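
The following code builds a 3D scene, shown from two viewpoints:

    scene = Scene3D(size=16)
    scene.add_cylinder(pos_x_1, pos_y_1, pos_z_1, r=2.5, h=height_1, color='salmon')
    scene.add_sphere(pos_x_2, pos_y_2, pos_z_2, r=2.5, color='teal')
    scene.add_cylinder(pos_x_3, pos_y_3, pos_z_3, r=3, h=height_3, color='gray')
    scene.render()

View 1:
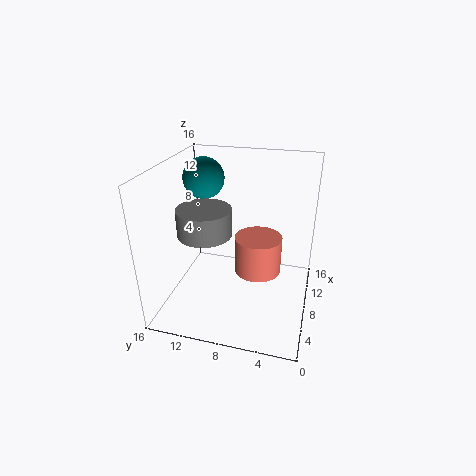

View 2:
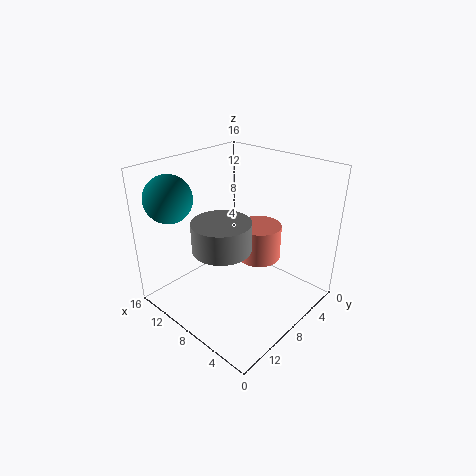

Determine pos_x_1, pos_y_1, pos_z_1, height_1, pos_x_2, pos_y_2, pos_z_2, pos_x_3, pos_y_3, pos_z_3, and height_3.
pos_x_1 = 7; pos_y_1 = 5.5; pos_z_1 = 5; height_1 = 4; pos_x_2 = 12.5; pos_y_2 = 13.5; pos_z_2 = 13; pos_x_3 = 7; pos_y_3 = 11.5; pos_z_3 = 8.5; height_3 = 3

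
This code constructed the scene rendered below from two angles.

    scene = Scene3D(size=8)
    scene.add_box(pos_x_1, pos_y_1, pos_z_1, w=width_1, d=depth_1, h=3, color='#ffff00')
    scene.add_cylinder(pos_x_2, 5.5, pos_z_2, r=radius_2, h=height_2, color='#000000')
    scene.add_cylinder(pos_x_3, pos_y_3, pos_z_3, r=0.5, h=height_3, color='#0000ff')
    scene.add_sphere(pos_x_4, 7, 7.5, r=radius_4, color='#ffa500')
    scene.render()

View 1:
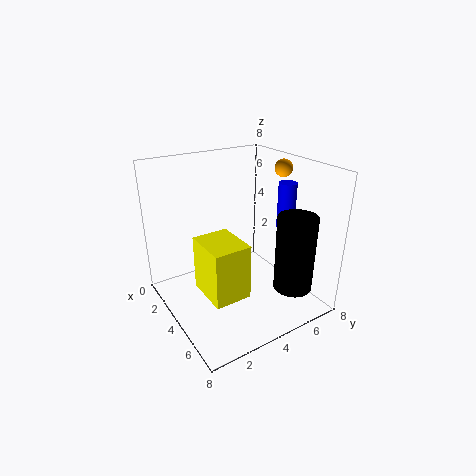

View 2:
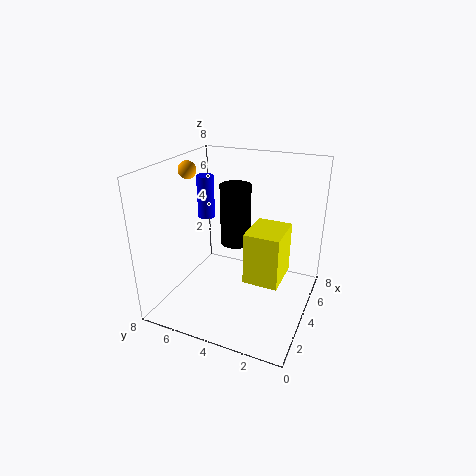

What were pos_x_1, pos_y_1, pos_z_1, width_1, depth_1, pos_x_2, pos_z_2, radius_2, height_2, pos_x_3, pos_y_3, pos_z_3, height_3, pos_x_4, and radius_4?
pos_x_1 = 3.5
pos_y_1 = 1.5
pos_z_1 = 1.5
width_1 = 2.5
depth_1 = 2
pos_x_2 = 7
pos_z_2 = 2
radius_2 = 1
height_2 = 4
pos_x_3 = 5
pos_y_3 = 6.5
pos_z_3 = 4.5
height_3 = 2.5
pos_x_4 = 4
radius_4 = 0.5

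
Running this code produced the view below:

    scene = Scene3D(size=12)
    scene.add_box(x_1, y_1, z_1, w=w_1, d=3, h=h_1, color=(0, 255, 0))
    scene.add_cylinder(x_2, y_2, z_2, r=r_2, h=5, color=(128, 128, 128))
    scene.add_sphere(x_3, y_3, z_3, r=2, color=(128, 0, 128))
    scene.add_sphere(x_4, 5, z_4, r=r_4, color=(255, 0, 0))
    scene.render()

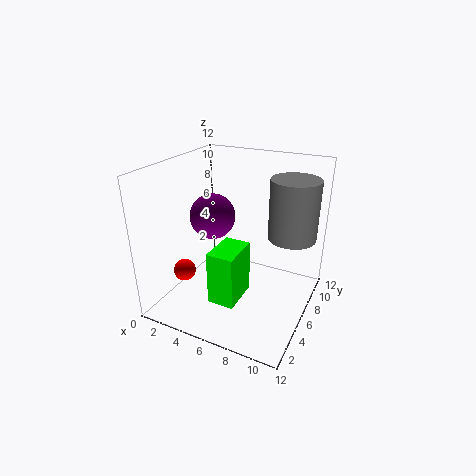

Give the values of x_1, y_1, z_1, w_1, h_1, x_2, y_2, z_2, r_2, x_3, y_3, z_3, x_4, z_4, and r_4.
x_1 = 6
y_1 = 1
z_1 = 3
w_1 = 2
h_1 = 4
x_2 = 10
y_2 = 8
z_2 = 6
r_2 = 2
x_3 = 3
y_3 = 7
z_3 = 7
x_4 = 1
z_4 = 2
r_4 = 1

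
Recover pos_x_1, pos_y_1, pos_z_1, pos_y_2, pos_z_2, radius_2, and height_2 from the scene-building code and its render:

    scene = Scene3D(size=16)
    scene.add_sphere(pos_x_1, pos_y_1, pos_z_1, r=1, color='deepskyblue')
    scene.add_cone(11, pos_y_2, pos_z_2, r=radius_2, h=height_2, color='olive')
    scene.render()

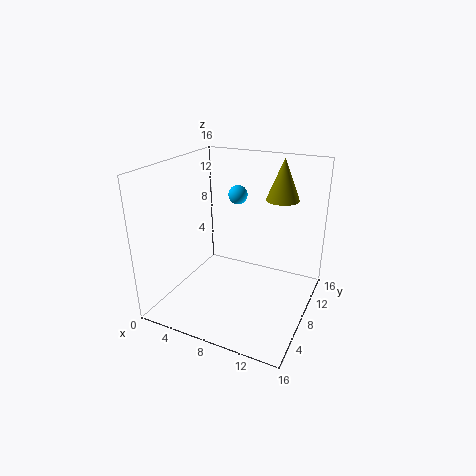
pos_x_1 = 8, pos_y_1 = 8, pos_z_1 = 13, pos_y_2 = 14, pos_z_2 = 11, radius_2 = 2, height_2 = 5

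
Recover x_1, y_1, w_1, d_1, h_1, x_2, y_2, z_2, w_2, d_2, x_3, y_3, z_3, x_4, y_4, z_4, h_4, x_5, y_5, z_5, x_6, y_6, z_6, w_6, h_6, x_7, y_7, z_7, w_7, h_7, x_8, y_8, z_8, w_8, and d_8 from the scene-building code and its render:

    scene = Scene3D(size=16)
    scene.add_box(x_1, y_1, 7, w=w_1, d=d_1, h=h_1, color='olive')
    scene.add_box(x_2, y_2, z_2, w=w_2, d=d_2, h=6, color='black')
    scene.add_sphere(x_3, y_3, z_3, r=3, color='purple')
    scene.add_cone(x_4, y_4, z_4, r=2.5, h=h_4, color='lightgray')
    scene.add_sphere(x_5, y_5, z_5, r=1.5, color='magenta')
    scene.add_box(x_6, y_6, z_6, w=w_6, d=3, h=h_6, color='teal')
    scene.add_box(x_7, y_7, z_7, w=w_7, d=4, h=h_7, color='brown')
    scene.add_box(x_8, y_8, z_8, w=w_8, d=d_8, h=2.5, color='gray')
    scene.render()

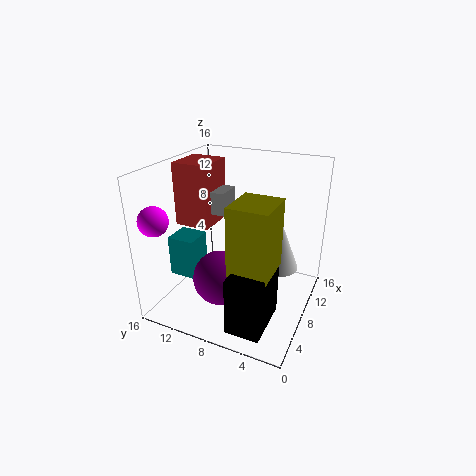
x_1 = 2, y_1 = 2.5, w_1 = 4.5, d_1 = 4, h_1 = 7, x_2 = 0.5, y_2 = 2.5, z_2 = 1.5, w_2 = 5.5, d_2 = 3.5, x_3 = 5.5, y_3 = 9, z_3 = 4, x_4 = 12, y_4 = 4.5, z_4 = 3, h_4 = 6.5, x_5 = 1.5, y_5 = 14, z_5 = 11.5, x_6 = 4, y_6 = 11.5, z_6 = 4, w_6 = 3, h_6 = 4.5, x_7 = 6.5, y_7 = 11, z_7 = 9, w_7 = 4.5, h_7 = 7, x_8 = 7.5, y_8 = 9.5, z_8 = 10.5, w_8 = 3, d_8 = 2.5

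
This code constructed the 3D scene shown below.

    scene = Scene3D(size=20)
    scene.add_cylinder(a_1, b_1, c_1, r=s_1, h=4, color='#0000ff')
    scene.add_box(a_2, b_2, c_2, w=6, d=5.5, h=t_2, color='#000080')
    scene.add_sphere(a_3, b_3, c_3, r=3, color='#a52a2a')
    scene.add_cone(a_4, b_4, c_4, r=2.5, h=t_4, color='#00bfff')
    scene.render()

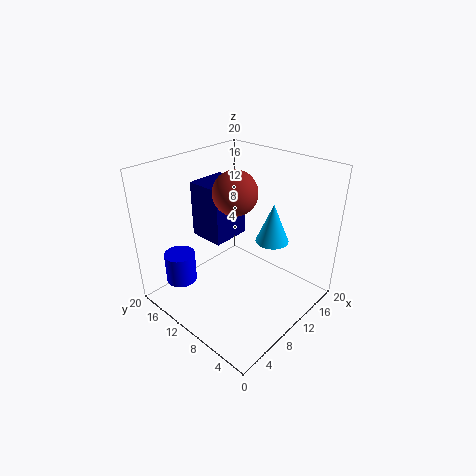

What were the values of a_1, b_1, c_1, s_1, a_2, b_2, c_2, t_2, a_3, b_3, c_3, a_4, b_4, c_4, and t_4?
a_1 = 2.5
b_1 = 13.5
c_1 = 5.5
s_1 = 2
a_2 = 9.5
b_2 = 13.5
c_2 = 7.5
t_2 = 8.5
a_3 = 10
b_3 = 10.5
c_3 = 16.5
a_4 = 16
b_4 = 8.5
c_4 = 7.5
t_4 = 6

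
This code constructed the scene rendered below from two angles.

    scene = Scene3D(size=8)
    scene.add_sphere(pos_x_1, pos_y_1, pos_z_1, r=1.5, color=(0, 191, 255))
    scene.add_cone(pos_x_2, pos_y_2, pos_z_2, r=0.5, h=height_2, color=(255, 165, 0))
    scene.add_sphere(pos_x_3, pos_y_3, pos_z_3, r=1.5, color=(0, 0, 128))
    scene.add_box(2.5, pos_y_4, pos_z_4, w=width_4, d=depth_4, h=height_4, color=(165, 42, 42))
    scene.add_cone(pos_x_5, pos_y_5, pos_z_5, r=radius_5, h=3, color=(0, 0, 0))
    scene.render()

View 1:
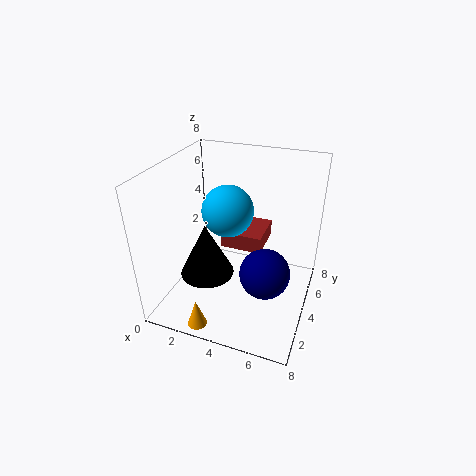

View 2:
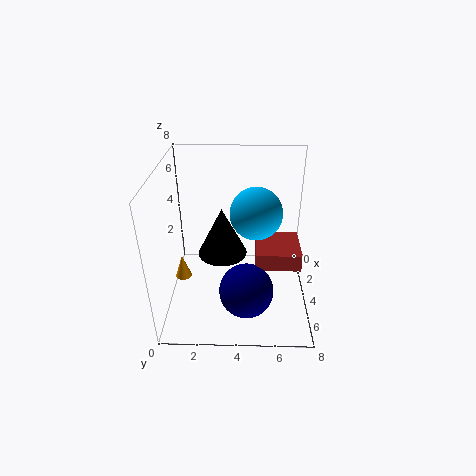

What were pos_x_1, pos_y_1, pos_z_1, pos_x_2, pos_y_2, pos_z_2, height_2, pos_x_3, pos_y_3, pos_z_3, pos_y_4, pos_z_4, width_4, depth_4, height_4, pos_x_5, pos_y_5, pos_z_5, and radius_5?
pos_x_1 = 3
pos_y_1 = 5
pos_z_1 = 5
pos_x_2 = 3
pos_y_2 = 0.5
pos_z_2 = 0.5
height_2 = 1.5
pos_x_3 = 5.5
pos_y_3 = 4.5
pos_z_3 = 1.5
pos_y_4 = 5
pos_z_4 = 2.5
width_4 = 2.5
depth_4 = 2.5
height_4 = 1
pos_x_5 = 2.5
pos_y_5 = 3
pos_z_5 = 2
radius_5 = 1.5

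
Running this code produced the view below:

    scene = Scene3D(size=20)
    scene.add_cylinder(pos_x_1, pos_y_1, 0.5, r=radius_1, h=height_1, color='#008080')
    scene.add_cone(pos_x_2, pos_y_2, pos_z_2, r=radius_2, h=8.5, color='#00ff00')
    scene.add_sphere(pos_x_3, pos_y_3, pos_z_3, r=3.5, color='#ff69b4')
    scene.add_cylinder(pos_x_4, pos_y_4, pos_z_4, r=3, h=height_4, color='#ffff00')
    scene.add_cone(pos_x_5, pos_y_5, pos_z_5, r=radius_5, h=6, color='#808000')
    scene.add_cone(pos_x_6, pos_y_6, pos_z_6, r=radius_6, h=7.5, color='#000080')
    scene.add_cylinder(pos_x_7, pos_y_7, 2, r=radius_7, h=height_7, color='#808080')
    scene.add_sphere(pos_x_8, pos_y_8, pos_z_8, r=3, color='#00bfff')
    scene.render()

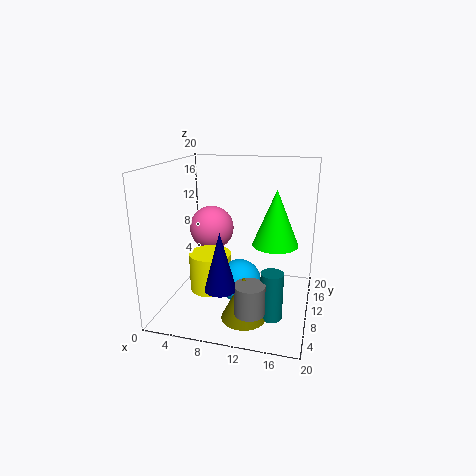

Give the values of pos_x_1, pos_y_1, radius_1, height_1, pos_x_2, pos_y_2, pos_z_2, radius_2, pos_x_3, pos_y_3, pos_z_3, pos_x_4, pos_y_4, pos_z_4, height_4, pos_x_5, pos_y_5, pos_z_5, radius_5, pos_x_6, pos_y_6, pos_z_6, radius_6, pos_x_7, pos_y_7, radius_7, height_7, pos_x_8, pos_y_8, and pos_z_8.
pos_x_1 = 15.5, pos_y_1 = 6.5, radius_1 = 1.5, height_1 = 6.5, pos_x_2 = 14.5, pos_y_2 = 15, pos_z_2 = 7.5, radius_2 = 3.5, pos_x_3 = 4, pos_y_3 = 16, pos_z_3 = 9, pos_x_4 = 6, pos_y_4 = 9.5, pos_z_4 = 2, height_4 = 5.5, pos_x_5 = 12, pos_y_5 = 5.5, pos_z_5 = 0.5, radius_5 = 3, pos_x_6 = 9.5, pos_y_6 = 3.5, pos_z_6 = 5.5, radius_6 = 2, pos_x_7 = 13, pos_y_7 = 4.5, radius_7 = 2, height_7 = 4, pos_x_8 = 10.5, pos_y_8 = 9, pos_z_8 = 4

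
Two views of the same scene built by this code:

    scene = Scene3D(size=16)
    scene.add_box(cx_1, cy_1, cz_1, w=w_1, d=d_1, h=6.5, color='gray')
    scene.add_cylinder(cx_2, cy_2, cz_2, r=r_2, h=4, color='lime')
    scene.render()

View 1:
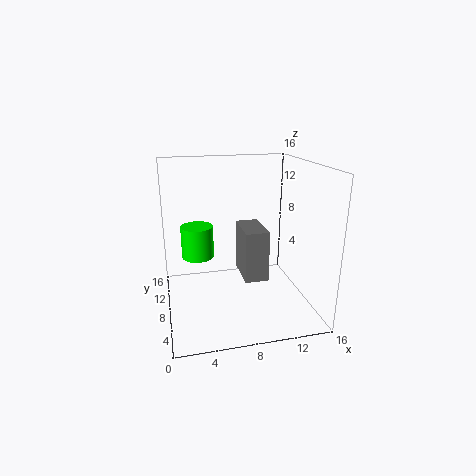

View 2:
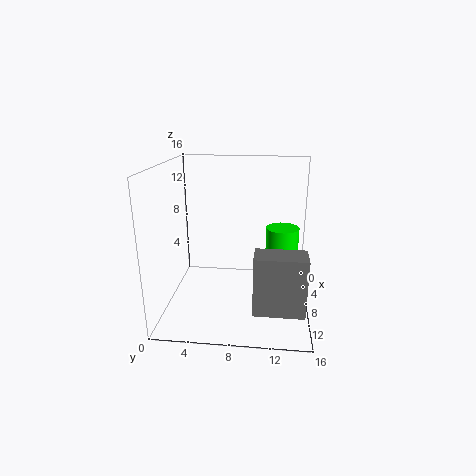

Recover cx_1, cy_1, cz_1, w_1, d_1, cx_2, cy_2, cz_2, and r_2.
cx_1 = 9.5, cy_1 = 10, cz_1 = 1, w_1 = 3, d_1 = 5.5, cx_2 = 4, cy_2 = 13, cz_2 = 4, r_2 = 2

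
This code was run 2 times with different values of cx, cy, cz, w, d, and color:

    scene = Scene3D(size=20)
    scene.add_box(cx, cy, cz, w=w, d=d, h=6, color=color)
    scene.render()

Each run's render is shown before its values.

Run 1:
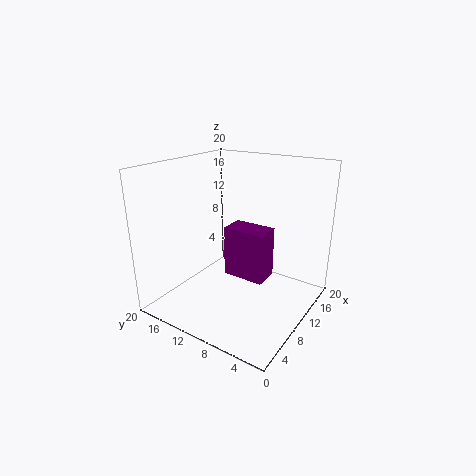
cx = 4
cy = 3
cz = 8
w = 3
d = 5
color = 'purple'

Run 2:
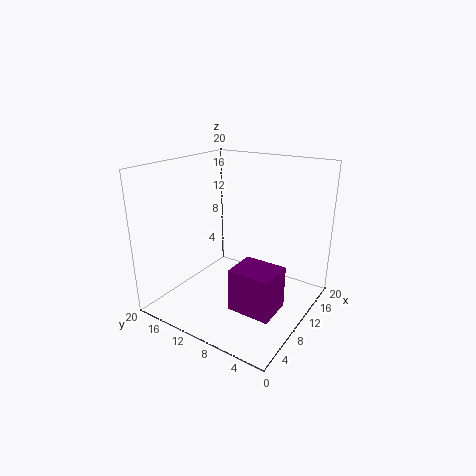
cx = 6
cy = 3
cz = 1
w = 5
d = 6
color = 'purple'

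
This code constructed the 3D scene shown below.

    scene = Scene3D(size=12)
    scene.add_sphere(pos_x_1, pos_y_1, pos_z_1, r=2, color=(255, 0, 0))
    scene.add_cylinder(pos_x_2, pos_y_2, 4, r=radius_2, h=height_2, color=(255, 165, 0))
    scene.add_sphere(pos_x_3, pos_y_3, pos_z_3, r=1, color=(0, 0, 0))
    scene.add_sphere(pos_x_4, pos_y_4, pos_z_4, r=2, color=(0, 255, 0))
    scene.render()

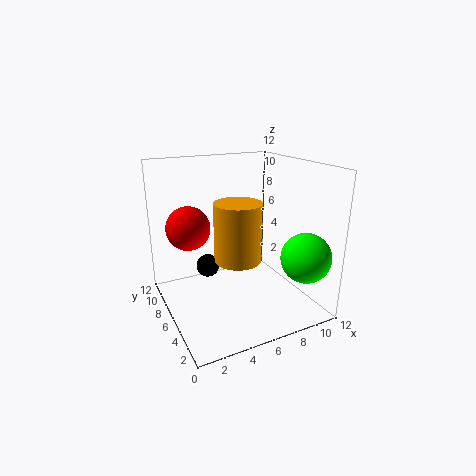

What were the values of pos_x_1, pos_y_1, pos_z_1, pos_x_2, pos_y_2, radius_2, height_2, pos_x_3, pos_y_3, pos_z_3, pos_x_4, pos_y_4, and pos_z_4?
pos_x_1 = 3, pos_y_1 = 10, pos_z_1 = 6, pos_x_2 = 6, pos_y_2 = 6, radius_2 = 2, height_2 = 5, pos_x_3 = 4, pos_y_3 = 8, pos_z_3 = 3, pos_x_4 = 10, pos_y_4 = 2, pos_z_4 = 5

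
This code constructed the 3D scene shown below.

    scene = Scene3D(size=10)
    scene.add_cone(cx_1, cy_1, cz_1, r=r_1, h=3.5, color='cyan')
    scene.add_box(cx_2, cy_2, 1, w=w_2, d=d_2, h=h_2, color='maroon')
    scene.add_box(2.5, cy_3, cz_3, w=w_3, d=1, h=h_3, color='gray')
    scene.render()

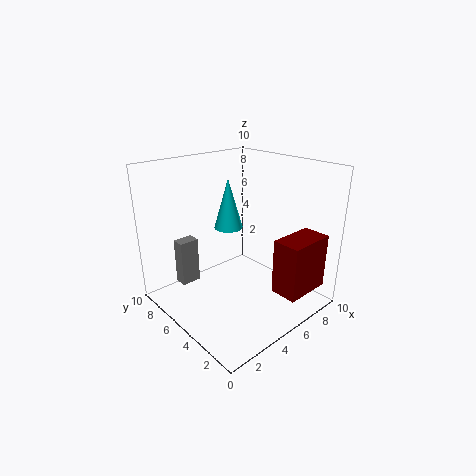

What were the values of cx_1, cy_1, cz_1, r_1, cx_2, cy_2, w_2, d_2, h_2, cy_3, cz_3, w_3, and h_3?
cx_1 = 5; cy_1 = 6; cz_1 = 5.5; r_1 = 1; cx_2 = 6.5; cy_2 = 1; w_2 = 3.5; d_2 = 2; h_2 = 4; cy_3 = 8.5; cz_3 = 0.5; w_3 = 1.5; h_3 = 3.5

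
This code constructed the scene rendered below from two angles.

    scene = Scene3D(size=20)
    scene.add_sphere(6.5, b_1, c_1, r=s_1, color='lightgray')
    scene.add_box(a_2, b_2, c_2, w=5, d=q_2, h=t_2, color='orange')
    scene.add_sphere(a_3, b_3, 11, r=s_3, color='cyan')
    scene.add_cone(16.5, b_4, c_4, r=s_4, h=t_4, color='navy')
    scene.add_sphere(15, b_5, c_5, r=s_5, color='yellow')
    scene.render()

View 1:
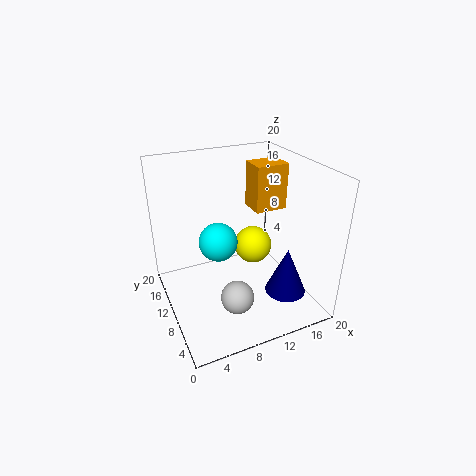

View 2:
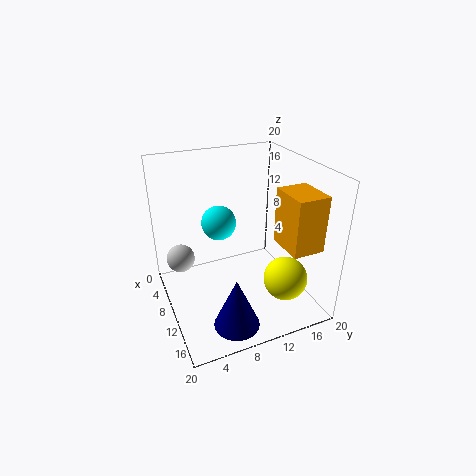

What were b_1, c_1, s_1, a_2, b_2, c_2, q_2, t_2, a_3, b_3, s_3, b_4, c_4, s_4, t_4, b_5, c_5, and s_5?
b_1 = 2.5, c_1 = 6.5, s_1 = 2, a_2 = 14.5, b_2 = 13, c_2 = 11.5, q_2 = 4, t_2 = 7, a_3 = 6.5, b_3 = 8.5, s_3 = 2.5, b_4 = 7, c_4 = 1, s_4 = 3, t_4 = 7, b_5 = 15, c_5 = 5, s_5 = 3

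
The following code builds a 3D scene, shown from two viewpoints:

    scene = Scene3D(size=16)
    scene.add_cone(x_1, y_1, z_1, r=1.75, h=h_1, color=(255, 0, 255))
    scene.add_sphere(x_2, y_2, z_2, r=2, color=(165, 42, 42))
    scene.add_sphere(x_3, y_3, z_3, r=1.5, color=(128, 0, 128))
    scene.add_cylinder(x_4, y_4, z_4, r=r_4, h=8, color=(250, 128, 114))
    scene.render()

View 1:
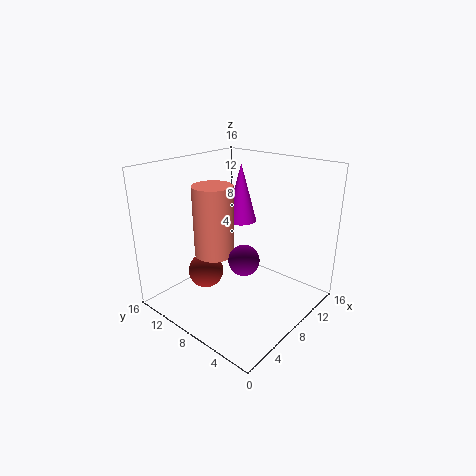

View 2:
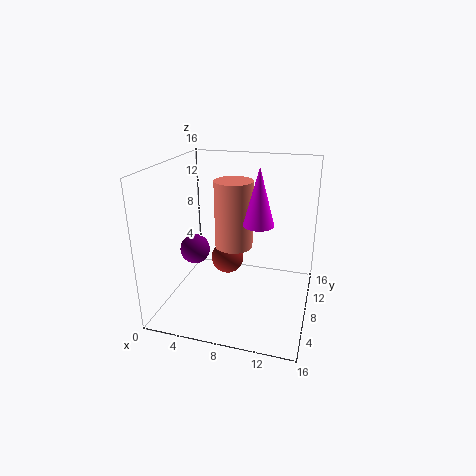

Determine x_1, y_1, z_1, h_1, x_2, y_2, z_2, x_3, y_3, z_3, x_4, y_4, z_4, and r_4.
x_1 = 10
y_1 = 9.25
z_1 = 9.25
h_1 = 6.5
x_2 = 5.75
y_2 = 11
z_2 = 3.75
x_3 = 4.5
y_3 = 4.25
z_3 = 8
x_4 = 6.75
y_4 = 10.5
z_4 = 5.75
r_4 = 2.25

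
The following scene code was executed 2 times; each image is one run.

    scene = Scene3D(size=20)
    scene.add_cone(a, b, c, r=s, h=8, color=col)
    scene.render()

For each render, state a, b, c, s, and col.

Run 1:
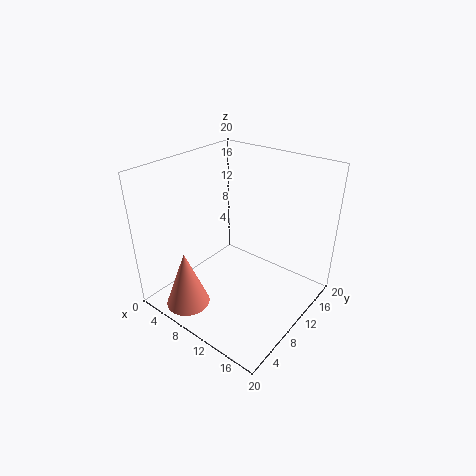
a = 6.5; b = 3; c = 1.5; s = 3; col = 'salmon'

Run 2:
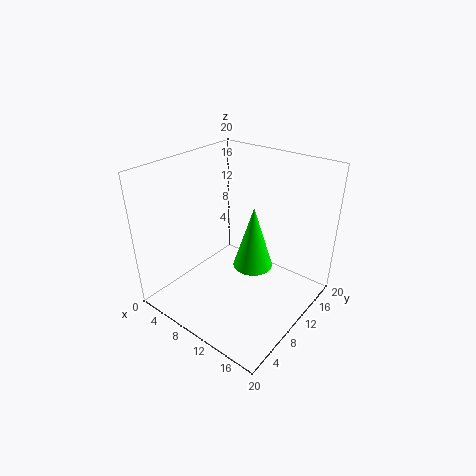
a = 14; b = 8; c = 8.5; s = 2.5; col = 'lime'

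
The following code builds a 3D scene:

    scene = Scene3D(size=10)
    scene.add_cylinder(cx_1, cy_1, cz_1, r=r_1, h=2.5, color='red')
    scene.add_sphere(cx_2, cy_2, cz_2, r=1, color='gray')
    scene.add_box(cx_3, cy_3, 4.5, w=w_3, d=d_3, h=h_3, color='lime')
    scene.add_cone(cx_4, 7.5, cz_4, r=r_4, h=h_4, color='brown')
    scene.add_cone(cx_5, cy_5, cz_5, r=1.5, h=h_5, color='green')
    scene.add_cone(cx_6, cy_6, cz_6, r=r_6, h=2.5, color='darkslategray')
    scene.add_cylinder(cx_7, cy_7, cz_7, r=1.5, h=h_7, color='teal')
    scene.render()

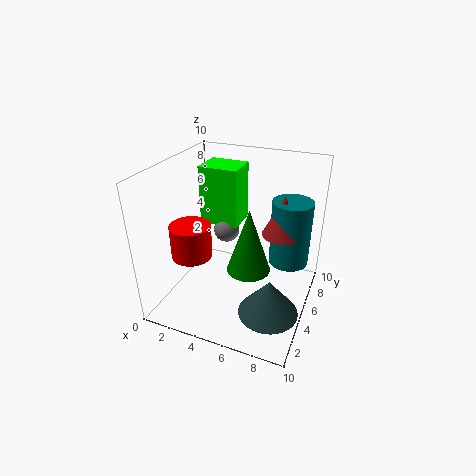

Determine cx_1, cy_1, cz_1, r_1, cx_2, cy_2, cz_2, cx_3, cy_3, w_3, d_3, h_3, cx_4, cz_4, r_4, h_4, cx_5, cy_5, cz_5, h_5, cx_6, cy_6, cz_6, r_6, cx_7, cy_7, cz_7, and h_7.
cx_1 = 1.5, cy_1 = 4.5, cz_1 = 3, r_1 = 1.5, cx_2 = 3, cy_2 = 7.5, cz_2 = 4, cx_3 = 1, cy_3 = 7, w_3 = 3, d_3 = 2.5, h_3 = 4.5, cx_4 = 7.5, cz_4 = 4.5, r_4 = 1.5, h_4 = 3, cx_5 = 6, cy_5 = 4.5, cz_5 = 3, h_5 = 4.5, cx_6 = 8, cy_6 = 3, cz_6 = 1, r_6 = 2, cx_7 = 8, cy_7 = 8, cz_7 = 2, h_7 = 5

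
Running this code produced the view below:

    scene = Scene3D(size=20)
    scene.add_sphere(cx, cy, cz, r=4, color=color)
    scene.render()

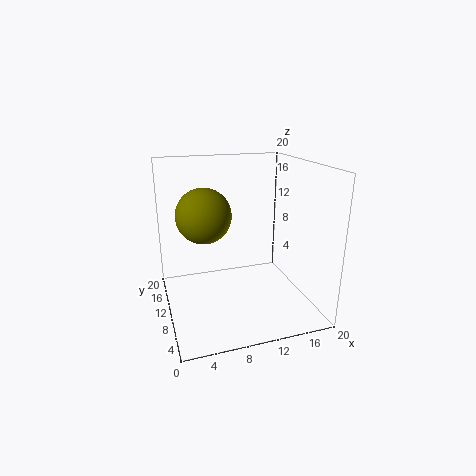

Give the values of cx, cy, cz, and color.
cx = 6; cy = 13.5; cz = 12.5; color = 'olive'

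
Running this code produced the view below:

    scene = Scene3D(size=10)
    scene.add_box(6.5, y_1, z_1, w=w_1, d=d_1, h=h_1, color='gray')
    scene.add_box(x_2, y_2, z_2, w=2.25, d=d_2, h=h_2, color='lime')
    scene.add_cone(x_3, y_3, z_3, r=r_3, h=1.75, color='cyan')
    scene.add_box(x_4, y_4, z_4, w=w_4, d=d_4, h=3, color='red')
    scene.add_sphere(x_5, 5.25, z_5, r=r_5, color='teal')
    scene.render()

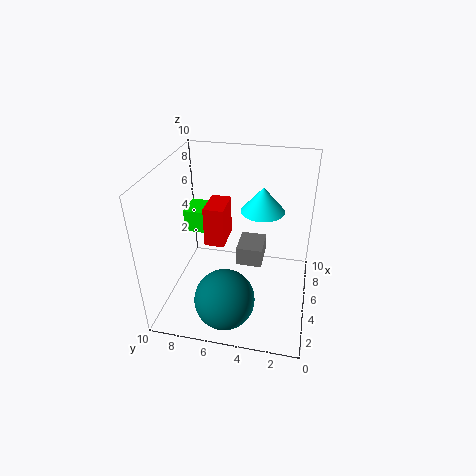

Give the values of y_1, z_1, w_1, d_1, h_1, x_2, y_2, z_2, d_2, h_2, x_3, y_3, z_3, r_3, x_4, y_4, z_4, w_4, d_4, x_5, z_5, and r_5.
y_1 = 3.5; z_1 = 1.5; w_1 = 2.5; d_1 = 2; h_1 = 1.5; x_2 = 7; y_2 = 6.75; z_2 = 3.75; d_2 = 3; h_2 = 1.75; x_3 = 6; y_3 = 3.5; z_3 = 6.75; r_3 = 1.5; x_4 = 5.75; y_4 = 6.25; z_4 = 3.5; w_4 = 2.5; d_4 = 1.5; x_5 = 2; z_5 = 2; r_5 = 2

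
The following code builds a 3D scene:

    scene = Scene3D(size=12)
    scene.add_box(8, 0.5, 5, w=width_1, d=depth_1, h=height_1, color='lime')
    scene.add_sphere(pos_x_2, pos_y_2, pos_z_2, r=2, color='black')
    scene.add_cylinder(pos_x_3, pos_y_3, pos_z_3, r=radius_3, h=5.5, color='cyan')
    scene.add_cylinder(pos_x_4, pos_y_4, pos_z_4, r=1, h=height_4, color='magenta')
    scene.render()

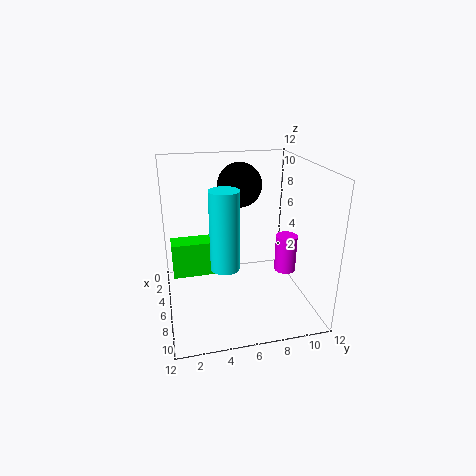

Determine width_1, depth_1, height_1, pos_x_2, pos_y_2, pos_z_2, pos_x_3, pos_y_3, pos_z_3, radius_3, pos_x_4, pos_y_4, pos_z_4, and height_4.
width_1 = 1.5, depth_1 = 4, height_1 = 2.5, pos_x_2 = 2.5, pos_y_2 = 7, pos_z_2 = 9.5, pos_x_3 = 10.5, pos_y_3 = 4, pos_z_3 = 6, radius_3 = 1, pos_x_4 = 4.5, pos_y_4 = 11, pos_z_4 = 1.5, height_4 = 3.5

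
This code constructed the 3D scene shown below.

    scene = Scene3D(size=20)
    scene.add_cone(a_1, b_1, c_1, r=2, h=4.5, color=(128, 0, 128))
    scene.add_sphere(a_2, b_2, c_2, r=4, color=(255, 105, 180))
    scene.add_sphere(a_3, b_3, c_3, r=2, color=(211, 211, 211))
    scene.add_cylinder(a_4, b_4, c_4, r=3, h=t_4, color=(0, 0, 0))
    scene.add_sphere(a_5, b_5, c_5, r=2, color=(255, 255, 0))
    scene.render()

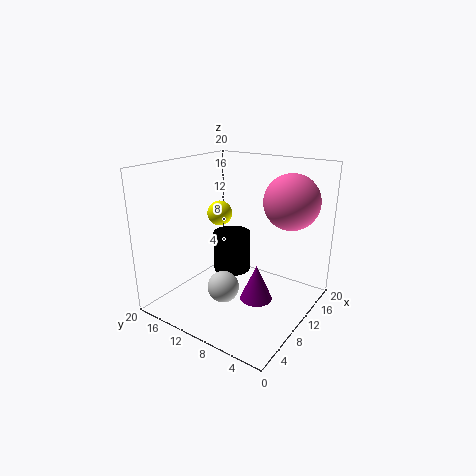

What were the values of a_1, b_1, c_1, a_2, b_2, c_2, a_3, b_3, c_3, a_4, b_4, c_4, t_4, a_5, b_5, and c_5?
a_1 = 6; b_1 = 4.5; c_1 = 4.5; a_2 = 16; b_2 = 5; c_2 = 14.5; a_3 = 4.5; b_3 = 8.5; c_3 = 5.5; a_4 = 15.5; b_4 = 15; c_4 = 1.5; t_4 = 6.5; a_5 = 15; b_5 = 17; c_5 = 11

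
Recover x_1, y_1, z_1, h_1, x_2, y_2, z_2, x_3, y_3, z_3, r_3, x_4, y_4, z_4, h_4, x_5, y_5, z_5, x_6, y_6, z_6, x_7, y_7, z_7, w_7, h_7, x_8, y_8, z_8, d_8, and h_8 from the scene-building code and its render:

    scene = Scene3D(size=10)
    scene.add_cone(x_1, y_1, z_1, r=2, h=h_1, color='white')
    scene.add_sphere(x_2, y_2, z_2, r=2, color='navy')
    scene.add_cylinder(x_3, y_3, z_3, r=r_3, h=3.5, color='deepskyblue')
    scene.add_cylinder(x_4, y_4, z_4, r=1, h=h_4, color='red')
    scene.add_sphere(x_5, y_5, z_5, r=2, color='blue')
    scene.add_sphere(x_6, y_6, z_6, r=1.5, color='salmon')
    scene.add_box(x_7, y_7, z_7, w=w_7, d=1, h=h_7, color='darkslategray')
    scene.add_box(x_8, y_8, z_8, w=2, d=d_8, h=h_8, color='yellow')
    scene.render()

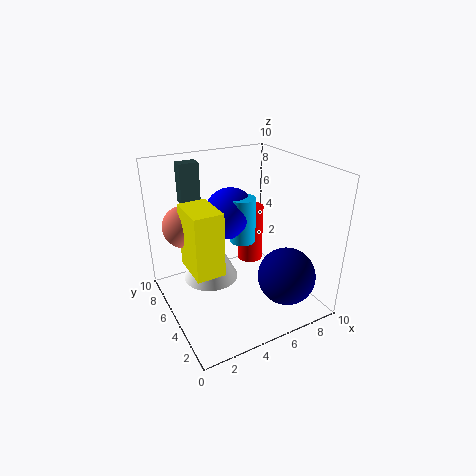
x_1 = 3.5, y_1 = 6.5, z_1 = 1.5, h_1 = 4, x_2 = 7.5, y_2 = 2.5, z_2 = 2.5, x_3 = 6.5, y_3 = 7, z_3 = 3.5, r_3 = 1, x_4 = 7.5, y_4 = 7.5, z_4 = 1.5, h_4 = 4.5, x_5 = 6, y_5 = 8, z_5 = 5.5, x_6 = 2, y_6 = 7.5, z_6 = 5.5, x_7 = 2.5, y_7 = 9, z_7 = 6.5, w_7 = 1.5, h_7 = 3, x_8 = 1.5, y_8 = 4, z_8 = 3, d_8 = 3, h_8 = 4.5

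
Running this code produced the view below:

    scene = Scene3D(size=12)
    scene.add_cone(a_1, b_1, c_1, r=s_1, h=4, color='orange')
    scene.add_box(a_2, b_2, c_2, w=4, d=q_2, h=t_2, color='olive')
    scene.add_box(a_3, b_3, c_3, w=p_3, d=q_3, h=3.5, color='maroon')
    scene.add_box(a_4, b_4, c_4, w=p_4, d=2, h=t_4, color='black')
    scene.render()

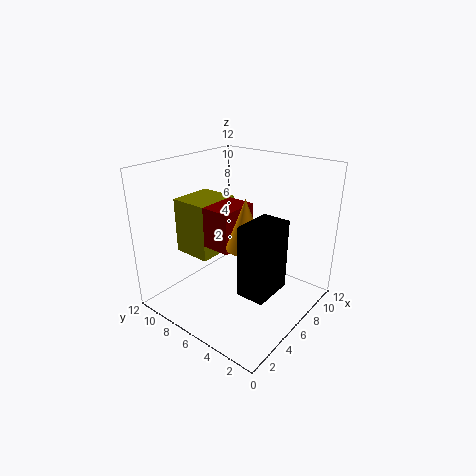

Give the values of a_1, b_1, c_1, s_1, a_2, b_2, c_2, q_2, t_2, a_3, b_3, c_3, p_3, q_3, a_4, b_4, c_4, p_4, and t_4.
a_1 = 5
b_1 = 4.5
c_1 = 6
s_1 = 1.5
a_2 = 4.5
b_2 = 8.5
c_2 = 3.5
q_2 = 3.5
t_2 = 5
a_3 = 4.5
b_3 = 6
c_3 = 5
p_3 = 3.5
q_3 = 3
a_4 = 1.5
b_4 = 0.5
c_4 = 4.5
p_4 = 3
t_4 = 5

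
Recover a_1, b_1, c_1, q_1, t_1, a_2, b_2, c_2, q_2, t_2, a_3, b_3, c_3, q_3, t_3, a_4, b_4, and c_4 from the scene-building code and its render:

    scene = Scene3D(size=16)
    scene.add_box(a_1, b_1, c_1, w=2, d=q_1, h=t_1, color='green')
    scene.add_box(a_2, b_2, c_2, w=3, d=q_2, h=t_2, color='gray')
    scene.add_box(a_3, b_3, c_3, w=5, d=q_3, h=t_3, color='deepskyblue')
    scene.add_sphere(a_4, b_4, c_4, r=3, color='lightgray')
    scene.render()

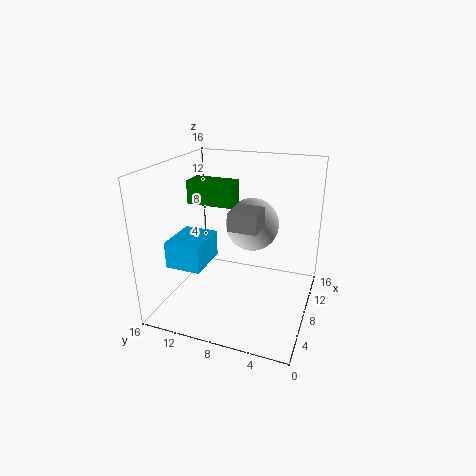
a_1 = 1, b_1 = 6, c_1 = 14, q_1 = 4, t_1 = 2, a_2 = 5, b_2 = 5, c_2 = 10, q_2 = 3, t_2 = 2, a_3 = 4, b_3 = 11, c_3 = 5, q_3 = 4, t_3 = 3, a_4 = 10, b_4 = 7, c_4 = 9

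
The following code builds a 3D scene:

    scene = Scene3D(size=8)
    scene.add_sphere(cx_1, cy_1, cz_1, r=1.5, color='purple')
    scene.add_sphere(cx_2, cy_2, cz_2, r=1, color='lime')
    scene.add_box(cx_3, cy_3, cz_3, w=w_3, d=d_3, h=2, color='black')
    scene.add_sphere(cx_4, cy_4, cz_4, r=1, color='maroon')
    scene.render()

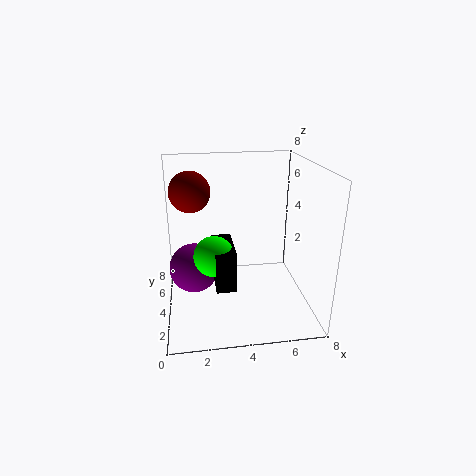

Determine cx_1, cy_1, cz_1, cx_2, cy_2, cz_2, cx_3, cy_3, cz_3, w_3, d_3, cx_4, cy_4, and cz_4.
cx_1 = 1.5, cy_1 = 5.5, cz_1 = 1.5, cx_2 = 2.5, cy_2 = 2, cz_2 = 4, cx_3 = 2.5, cy_3 = 1, cz_3 = 2.5, w_3 = 1, d_3 = 2.5, cx_4 = 1.5, cy_4 = 3, cz_4 = 7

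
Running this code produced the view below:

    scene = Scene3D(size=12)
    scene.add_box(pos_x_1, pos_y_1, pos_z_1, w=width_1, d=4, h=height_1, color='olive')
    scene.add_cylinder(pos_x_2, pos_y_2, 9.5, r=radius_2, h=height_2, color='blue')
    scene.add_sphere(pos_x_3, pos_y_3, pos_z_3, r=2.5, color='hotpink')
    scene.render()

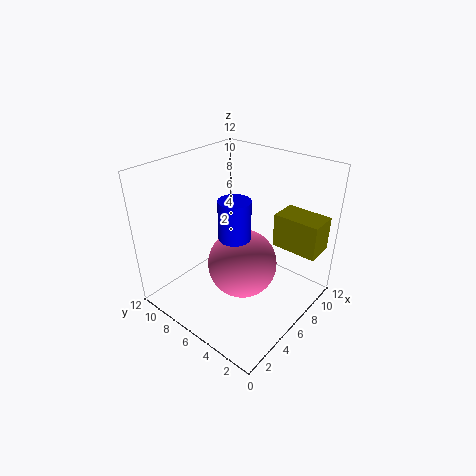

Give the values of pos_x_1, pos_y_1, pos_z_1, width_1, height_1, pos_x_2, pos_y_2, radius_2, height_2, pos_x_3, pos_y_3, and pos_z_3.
pos_x_1 = 9
pos_y_1 = 0.5
pos_z_1 = 4.5
width_1 = 2.5
height_1 = 3
pos_x_2 = 1.5
pos_y_2 = 2.5
radius_2 = 1
height_2 = 2.5
pos_x_3 = 3.5
pos_y_3 = 3.5
pos_z_3 = 6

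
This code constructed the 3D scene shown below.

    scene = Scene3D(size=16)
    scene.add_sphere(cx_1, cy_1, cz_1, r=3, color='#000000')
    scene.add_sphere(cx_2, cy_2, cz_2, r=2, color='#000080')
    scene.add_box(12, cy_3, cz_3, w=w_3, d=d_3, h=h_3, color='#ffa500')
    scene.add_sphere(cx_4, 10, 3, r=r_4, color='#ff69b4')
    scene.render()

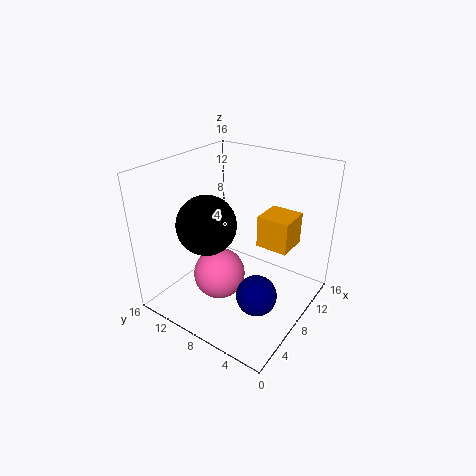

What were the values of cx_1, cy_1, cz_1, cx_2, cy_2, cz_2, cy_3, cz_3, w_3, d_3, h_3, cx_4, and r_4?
cx_1 = 4; cy_1 = 9; cz_1 = 11; cx_2 = 4; cy_2 = 3; cz_2 = 5; cy_3 = 4; cz_3 = 5; w_3 = 4; d_3 = 4; h_3 = 4; cx_4 = 7; r_4 = 3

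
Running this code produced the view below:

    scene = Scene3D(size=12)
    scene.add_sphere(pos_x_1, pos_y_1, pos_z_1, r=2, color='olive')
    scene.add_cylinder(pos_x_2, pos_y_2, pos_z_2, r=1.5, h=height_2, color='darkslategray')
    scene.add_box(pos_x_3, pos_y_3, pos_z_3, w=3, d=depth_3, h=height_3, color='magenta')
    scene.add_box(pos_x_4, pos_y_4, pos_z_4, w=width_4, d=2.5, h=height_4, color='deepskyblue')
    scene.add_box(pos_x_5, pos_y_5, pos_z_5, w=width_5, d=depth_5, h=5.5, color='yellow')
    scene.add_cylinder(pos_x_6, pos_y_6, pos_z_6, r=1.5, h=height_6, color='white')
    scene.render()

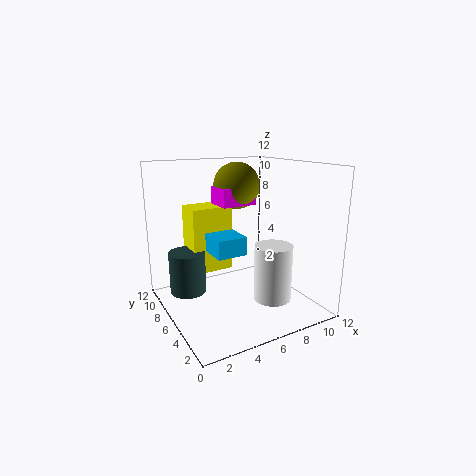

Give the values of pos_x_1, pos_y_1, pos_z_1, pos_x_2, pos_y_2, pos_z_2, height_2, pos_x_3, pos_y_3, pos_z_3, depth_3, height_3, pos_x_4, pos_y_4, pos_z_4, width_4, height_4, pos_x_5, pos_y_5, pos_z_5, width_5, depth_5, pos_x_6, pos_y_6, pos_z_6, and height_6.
pos_x_1 = 7; pos_y_1 = 8; pos_z_1 = 10; pos_x_2 = 2; pos_y_2 = 7.5; pos_z_2 = 1.5; height_2 = 3.5; pos_x_3 = 5; pos_y_3 = 6.5; pos_z_3 = 8.5; depth_3 = 2.5; height_3 = 1.5; pos_x_4 = 3.5; pos_y_4 = 4.5; pos_z_4 = 5; width_4 = 2.5; height_4 = 1.5; pos_x_5 = 2.5; pos_y_5 = 7; pos_z_5 = 3; width_5 = 3.5; depth_5 = 2.5; pos_x_6 = 7.5; pos_y_6 = 3; pos_z_6 = 1.5; height_6 = 4.5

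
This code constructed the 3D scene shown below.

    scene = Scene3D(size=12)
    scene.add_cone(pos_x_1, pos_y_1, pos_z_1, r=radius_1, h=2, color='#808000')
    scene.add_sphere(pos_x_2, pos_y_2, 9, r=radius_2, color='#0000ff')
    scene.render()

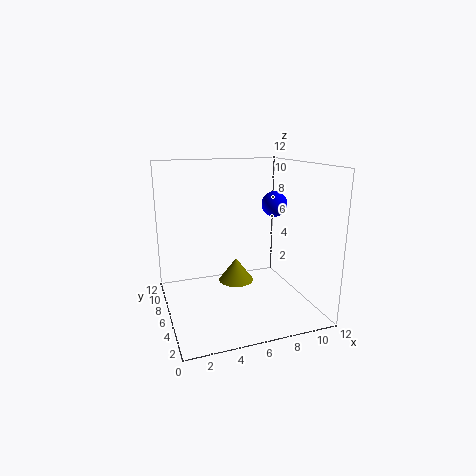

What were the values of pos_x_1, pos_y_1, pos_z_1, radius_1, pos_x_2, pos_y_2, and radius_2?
pos_x_1 = 6, pos_y_1 = 6.5, pos_z_1 = 2, radius_1 = 1.5, pos_x_2 = 8.5, pos_y_2 = 4.5, radius_2 = 1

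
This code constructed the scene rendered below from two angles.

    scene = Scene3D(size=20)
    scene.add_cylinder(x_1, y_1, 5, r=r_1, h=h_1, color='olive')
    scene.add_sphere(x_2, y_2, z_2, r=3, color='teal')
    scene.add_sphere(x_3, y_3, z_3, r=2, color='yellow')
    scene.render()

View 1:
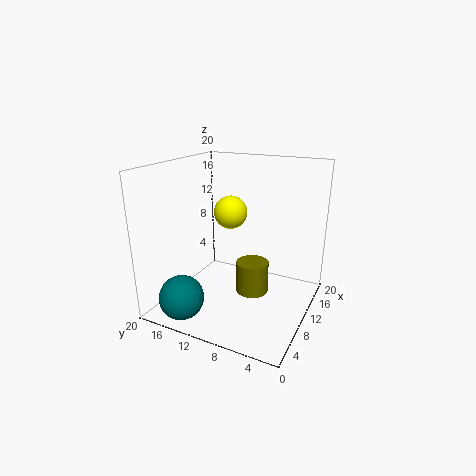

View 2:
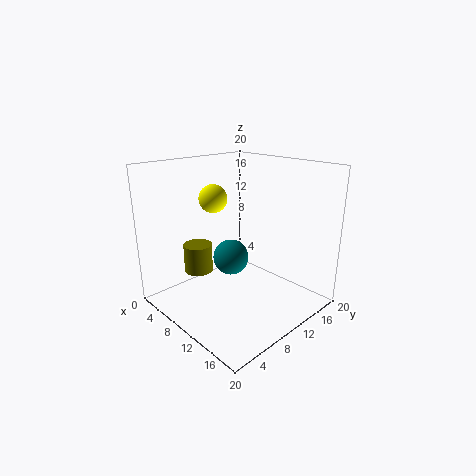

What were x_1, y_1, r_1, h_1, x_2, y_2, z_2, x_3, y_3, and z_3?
x_1 = 6, y_1 = 6, r_1 = 2, h_1 = 4, x_2 = 3, y_2 = 15, z_2 = 3, x_3 = 6, y_3 = 9, z_3 = 15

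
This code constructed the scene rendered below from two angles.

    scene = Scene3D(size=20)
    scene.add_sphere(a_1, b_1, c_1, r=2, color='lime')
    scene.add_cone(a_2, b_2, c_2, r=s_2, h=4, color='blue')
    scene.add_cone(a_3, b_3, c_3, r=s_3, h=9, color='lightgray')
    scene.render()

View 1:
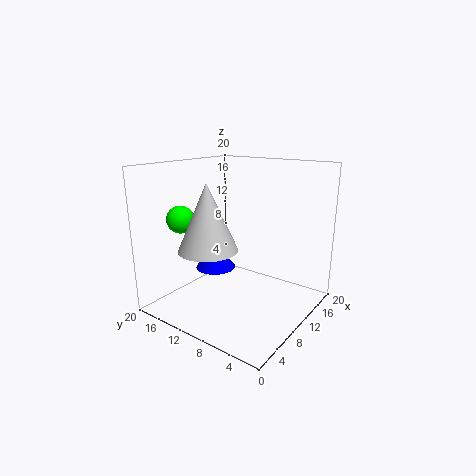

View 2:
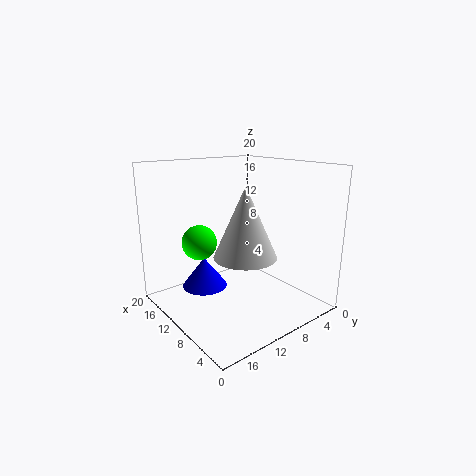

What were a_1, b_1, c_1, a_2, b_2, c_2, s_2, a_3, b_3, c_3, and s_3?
a_1 = 7, b_1 = 18, c_1 = 12, a_2 = 11, b_2 = 15, c_2 = 4, s_2 = 3, a_3 = 6, b_3 = 12, c_3 = 9, s_3 = 4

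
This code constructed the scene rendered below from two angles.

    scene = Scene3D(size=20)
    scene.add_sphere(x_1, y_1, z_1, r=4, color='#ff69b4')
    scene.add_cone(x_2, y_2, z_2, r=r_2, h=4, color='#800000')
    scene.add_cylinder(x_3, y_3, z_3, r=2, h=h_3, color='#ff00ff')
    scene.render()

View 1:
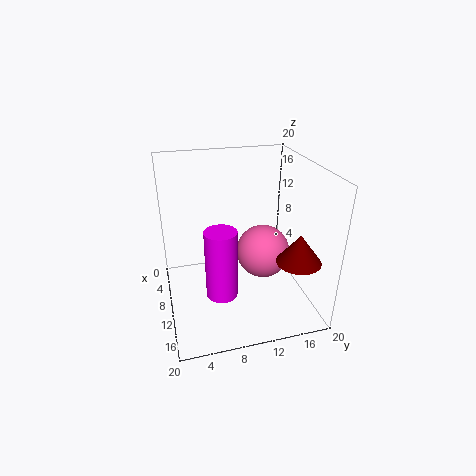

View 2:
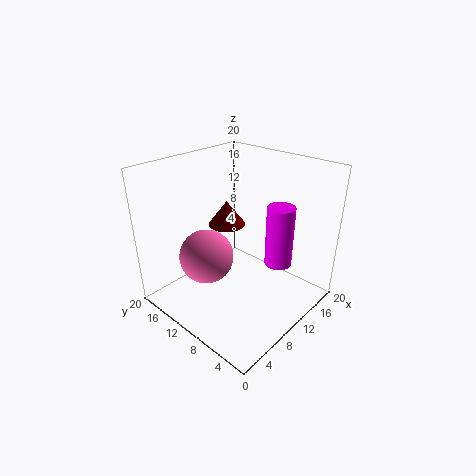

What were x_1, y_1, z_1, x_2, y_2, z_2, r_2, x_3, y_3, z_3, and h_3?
x_1 = 8; y_1 = 14.5; z_1 = 6; x_2 = 15; y_2 = 17; z_2 = 8; r_2 = 3; x_3 = 15; y_3 = 6.5; z_3 = 5; h_3 = 9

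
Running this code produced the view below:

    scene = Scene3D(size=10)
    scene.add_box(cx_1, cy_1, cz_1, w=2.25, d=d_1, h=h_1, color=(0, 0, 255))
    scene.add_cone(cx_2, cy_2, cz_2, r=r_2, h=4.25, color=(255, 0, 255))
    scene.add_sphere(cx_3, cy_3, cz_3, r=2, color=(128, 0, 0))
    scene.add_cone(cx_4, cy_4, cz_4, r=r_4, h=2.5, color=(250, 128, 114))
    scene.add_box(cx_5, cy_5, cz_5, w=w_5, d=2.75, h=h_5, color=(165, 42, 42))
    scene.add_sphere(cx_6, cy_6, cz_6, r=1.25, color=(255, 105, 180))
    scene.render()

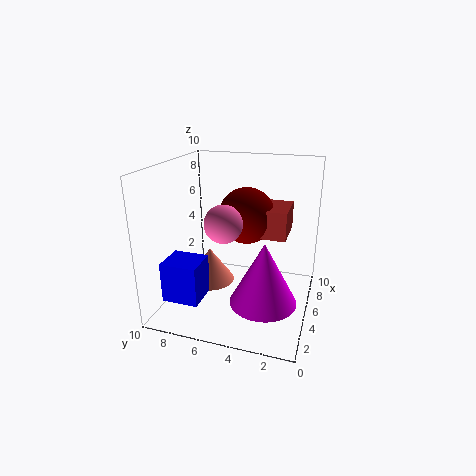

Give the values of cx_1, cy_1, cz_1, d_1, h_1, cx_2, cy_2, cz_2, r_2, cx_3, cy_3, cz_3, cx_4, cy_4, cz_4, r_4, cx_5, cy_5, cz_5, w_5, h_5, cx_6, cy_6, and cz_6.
cx_1 = 1.5, cy_1 = 6.75, cz_1 = 1.25, d_1 = 2.5, h_1 = 2.75, cx_2 = 3.5, cy_2 = 2.75, cz_2 = 1.25, r_2 = 2.25, cx_3 = 6.25, cy_3 = 4.75, cz_3 = 6.25, cx_4 = 5.25, cy_4 = 7.25, cz_4 = 1.25, r_4 = 1.75, cx_5 = 5.25, cy_5 = 1.75, cz_5 = 5, w_5 = 3, h_5 = 2, cx_6 = 3.5, cy_6 = 5.5, cz_6 = 6.5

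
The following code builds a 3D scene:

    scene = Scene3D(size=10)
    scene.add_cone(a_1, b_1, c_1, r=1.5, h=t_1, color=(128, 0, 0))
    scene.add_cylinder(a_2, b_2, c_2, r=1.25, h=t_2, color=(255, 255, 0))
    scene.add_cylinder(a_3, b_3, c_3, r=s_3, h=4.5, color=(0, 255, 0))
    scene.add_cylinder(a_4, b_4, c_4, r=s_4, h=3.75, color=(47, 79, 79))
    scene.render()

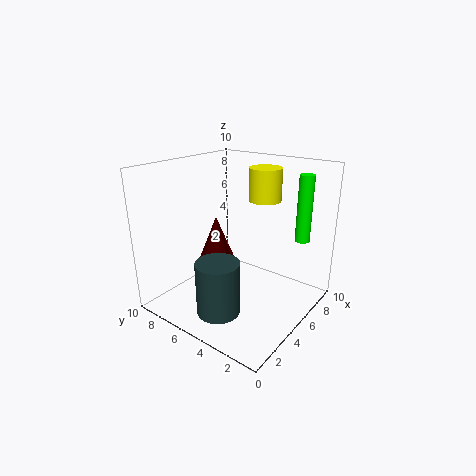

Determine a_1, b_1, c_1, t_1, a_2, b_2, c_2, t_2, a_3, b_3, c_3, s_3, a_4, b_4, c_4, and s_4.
a_1 = 4.75, b_1 = 6.75, c_1 = 2.5, t_1 = 3.75, a_2 = 8.75, b_2 = 5.25, c_2 = 6.75, t_2 = 2.5, a_3 = 7.25, b_3 = 1.25, c_3 = 5, s_3 = 0.5, a_4 = 2.75, b_4 = 5, c_4 = 0.25, s_4 = 1.5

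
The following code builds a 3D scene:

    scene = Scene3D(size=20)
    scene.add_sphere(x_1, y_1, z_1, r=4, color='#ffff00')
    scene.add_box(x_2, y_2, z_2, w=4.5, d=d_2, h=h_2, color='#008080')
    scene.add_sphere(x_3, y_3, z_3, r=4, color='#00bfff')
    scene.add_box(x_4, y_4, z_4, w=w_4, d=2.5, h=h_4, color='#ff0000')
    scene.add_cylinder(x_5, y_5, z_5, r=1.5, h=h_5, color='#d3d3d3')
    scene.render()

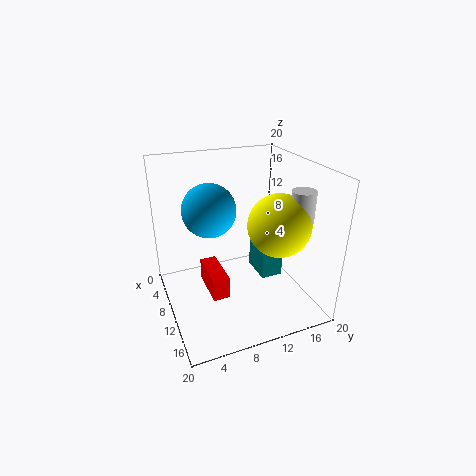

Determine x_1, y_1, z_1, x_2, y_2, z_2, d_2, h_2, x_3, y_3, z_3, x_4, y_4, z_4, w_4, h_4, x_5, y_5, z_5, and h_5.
x_1 = 15
y_1 = 13.5
z_1 = 13.5
x_2 = 8.5
y_2 = 12.5
z_2 = 4.5
d_2 = 3
h_2 = 5
x_3 = 5
y_3 = 7.5
z_3 = 12.5
x_4 = 4
y_4 = 6
z_4 = 0.5
w_4 = 6.5
h_4 = 3.5
x_5 = 16
y_5 = 16
z_5 = 14
h_5 = 4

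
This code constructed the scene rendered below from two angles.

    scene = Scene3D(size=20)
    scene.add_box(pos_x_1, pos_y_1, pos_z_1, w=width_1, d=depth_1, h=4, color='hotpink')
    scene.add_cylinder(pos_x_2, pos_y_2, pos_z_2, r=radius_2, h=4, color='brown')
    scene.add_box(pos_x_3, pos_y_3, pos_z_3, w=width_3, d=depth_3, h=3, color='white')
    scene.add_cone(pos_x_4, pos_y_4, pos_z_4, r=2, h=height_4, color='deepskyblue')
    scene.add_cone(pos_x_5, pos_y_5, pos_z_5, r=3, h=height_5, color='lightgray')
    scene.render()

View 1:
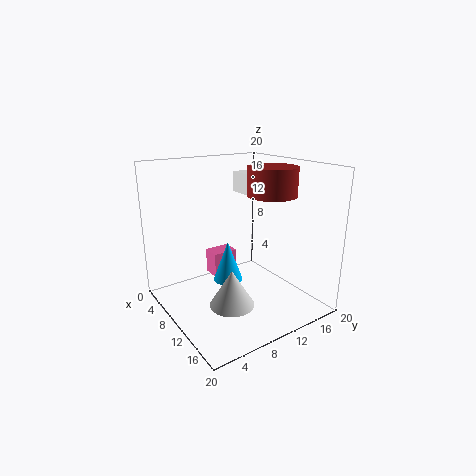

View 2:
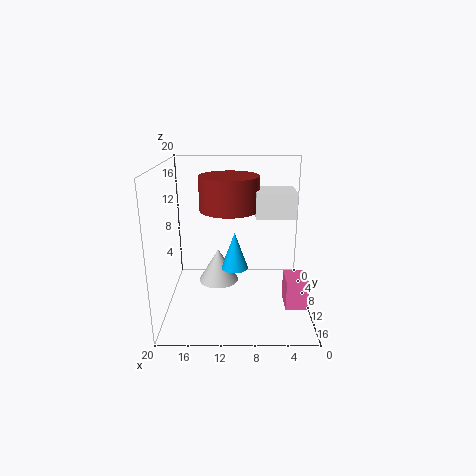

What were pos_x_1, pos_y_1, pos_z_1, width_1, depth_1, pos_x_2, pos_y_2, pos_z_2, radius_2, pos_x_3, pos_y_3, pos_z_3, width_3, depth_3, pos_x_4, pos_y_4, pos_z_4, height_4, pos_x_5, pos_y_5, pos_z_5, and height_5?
pos_x_1 = 0.5, pos_y_1 = 10, pos_z_1 = 1, width_1 = 3, depth_1 = 4, pos_x_2 = 11, pos_y_2 = 15, pos_z_2 = 15.5, radius_2 = 3.5, pos_x_3 = 3.5, pos_y_3 = 13.5, pos_z_3 = 15, width_3 = 4.5, depth_3 = 4, pos_x_4 = 10.5, pos_y_4 = 8, pos_z_4 = 4.5, height_4 = 5.5, pos_x_5 = 13, pos_y_5 = 7, pos_z_5 = 2, height_5 = 5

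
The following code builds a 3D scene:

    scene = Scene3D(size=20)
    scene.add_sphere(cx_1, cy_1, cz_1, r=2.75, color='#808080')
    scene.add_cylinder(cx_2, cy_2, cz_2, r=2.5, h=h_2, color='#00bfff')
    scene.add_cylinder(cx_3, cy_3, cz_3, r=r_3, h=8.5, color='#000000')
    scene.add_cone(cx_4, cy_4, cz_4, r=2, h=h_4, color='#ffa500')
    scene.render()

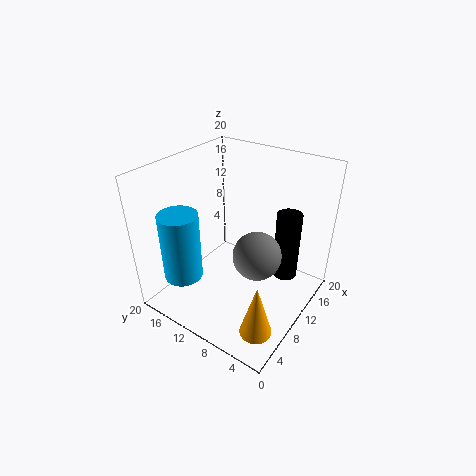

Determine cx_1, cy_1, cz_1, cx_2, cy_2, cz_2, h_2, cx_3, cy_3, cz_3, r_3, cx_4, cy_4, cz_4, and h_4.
cx_1 = 4.75, cy_1 = 3.75, cz_1 = 12.75, cx_2 = 2.75, cy_2 = 13.75, cz_2 = 6.75, h_2 = 9, cx_3 = 9.25, cy_3 = 2.25, cz_3 = 8, r_3 = 1.5, cx_4 = 3, cy_4 = 2.5, cz_4 = 2.75, h_4 = 7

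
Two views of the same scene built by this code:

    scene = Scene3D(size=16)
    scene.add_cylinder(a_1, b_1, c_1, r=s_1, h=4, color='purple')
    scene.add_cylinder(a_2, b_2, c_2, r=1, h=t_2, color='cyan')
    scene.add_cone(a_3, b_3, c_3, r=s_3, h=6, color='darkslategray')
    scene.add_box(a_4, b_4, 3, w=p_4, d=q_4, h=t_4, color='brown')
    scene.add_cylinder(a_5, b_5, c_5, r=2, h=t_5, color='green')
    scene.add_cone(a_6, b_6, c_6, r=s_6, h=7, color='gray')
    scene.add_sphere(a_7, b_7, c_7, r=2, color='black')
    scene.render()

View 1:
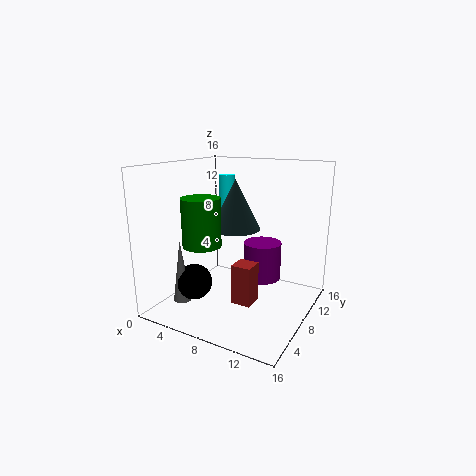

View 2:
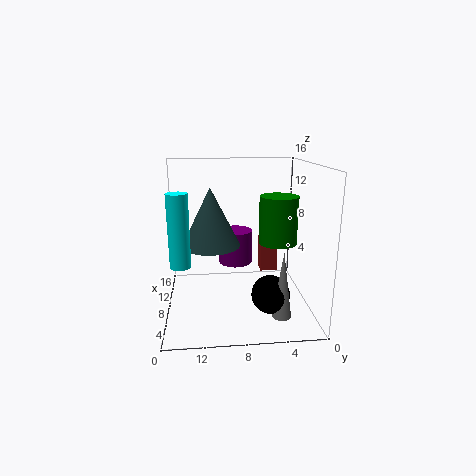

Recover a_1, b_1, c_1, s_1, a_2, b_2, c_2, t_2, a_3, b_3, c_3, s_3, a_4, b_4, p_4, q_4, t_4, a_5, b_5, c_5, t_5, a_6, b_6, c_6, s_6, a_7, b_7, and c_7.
a_1 = 11, b_1 = 8, c_1 = 4, s_1 = 2, a_2 = 3, b_2 = 14, c_2 = 7, t_2 = 7, a_3 = 6, b_3 = 11, c_3 = 8, s_3 = 3, a_4 = 10, b_4 = 3, p_4 = 2, q_4 = 2, t_4 = 4, a_5 = 6, b_5 = 4, c_5 = 8, t_5 = 5, a_6 = 3, b_6 = 4, c_6 = 1, s_6 = 1, a_7 = 4, b_7 = 5, c_7 = 3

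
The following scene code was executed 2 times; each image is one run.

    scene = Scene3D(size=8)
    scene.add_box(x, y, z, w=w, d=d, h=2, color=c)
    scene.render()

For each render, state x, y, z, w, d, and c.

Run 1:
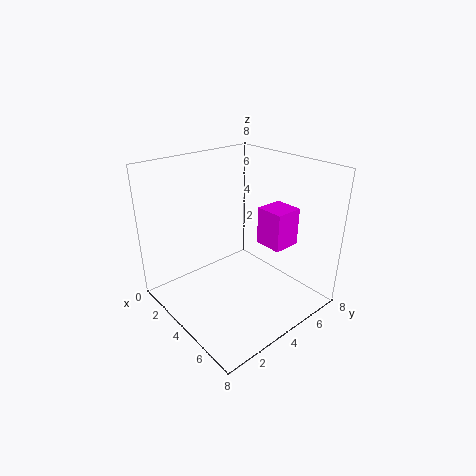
x = 5, y = 4.5, z = 4, w = 1.5, d = 1.5, c = 'magenta'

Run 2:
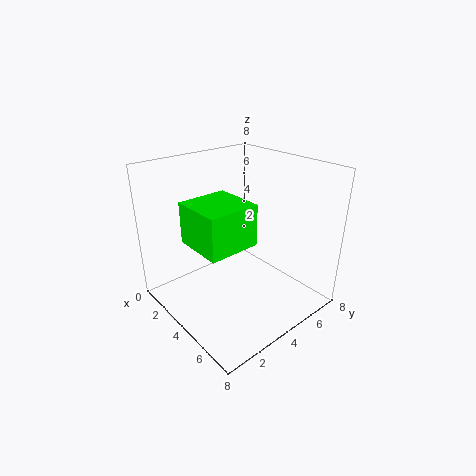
x = 4, y = 0.5, z = 5, w = 2.5, d = 2.5, c = 'lime'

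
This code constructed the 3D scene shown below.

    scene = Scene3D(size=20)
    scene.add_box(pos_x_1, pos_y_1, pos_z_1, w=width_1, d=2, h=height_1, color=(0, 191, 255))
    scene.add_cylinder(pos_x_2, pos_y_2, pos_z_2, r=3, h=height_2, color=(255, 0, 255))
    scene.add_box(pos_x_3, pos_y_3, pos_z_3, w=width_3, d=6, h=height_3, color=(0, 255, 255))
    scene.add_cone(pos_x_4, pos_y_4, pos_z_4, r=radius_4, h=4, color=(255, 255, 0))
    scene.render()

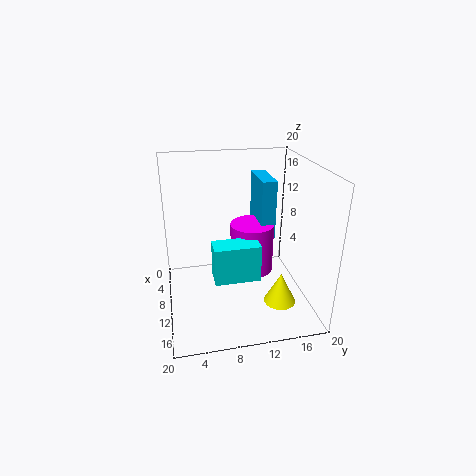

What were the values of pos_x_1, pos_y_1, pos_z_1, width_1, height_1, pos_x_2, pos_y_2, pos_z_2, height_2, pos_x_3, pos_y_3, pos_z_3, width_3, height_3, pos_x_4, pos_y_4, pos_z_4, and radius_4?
pos_x_1 = 5; pos_y_1 = 13; pos_z_1 = 10; width_1 = 6; height_1 = 8; pos_x_2 = 10; pos_y_2 = 12; pos_z_2 = 5; height_2 = 7; pos_x_3 = 12; pos_y_3 = 6; pos_z_3 = 6; width_3 = 3; height_3 = 5; pos_x_4 = 17; pos_y_4 = 14; pos_z_4 = 4; radius_4 = 2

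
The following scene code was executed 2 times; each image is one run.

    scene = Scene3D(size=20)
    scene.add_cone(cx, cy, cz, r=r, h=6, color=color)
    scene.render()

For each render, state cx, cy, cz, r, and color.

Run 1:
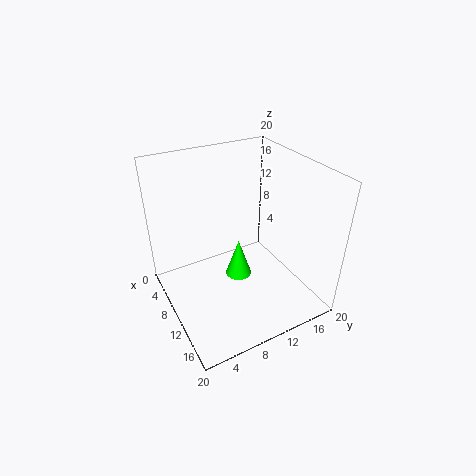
cx = 7.5, cy = 11.5, cz = 1.5, r = 2, color = 'lime'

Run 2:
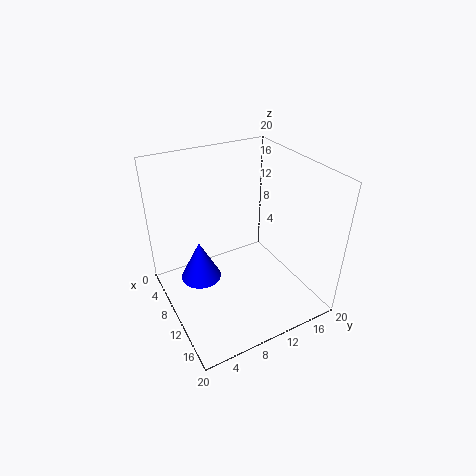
cx = 6.5, cy = 5.5, cz = 2.5, r = 3, color = 'blue'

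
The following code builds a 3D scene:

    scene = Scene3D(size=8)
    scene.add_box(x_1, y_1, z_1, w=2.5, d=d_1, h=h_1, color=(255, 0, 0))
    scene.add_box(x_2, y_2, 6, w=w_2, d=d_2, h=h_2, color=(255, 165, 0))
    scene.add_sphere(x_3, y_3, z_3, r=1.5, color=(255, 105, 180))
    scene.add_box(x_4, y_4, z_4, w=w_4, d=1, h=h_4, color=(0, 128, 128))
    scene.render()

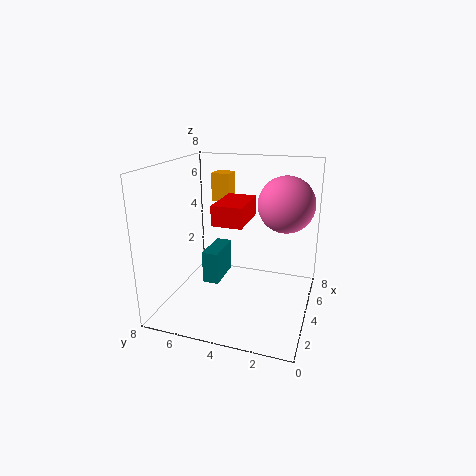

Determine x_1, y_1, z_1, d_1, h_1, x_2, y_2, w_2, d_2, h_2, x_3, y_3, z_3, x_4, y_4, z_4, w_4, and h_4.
x_1 = 1.5; y_1 = 3; z_1 = 5.5; d_1 = 1.5; h_1 = 1; x_2 = 4; y_2 = 4.5; w_2 = 1; d_2 = 1; h_2 = 1.5; x_3 = 4.5; y_3 = 1.5; z_3 = 6; x_4 = 4.5; y_4 = 5.5; z_4 = 0.5; w_4 = 2.5; h_4 = 2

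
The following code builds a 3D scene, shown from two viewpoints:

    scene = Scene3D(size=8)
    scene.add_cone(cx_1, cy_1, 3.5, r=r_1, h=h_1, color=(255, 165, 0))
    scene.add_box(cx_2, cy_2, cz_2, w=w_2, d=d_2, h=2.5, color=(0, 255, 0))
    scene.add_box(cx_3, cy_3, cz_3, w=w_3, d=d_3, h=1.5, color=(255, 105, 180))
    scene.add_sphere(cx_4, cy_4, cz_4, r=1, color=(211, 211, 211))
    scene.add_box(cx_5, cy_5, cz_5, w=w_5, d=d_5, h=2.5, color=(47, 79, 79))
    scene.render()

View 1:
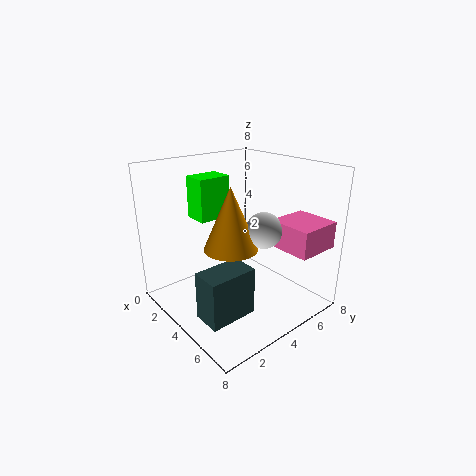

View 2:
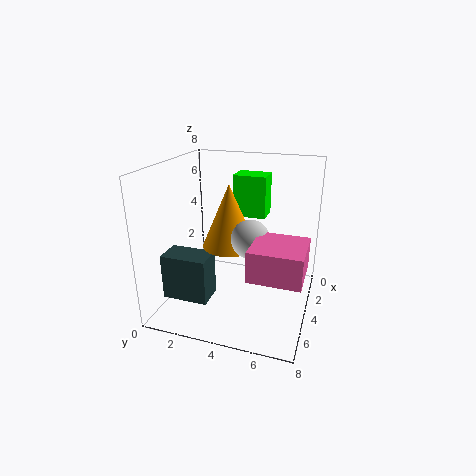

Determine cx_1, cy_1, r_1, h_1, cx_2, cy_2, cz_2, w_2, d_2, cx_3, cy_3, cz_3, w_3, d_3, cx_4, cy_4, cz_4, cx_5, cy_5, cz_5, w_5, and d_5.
cx_1 = 4
cy_1 = 3.5
r_1 = 1.5
h_1 = 3.5
cx_2 = 0.5
cy_2 = 3
cz_2 = 4.5
w_2 = 1.5
d_2 = 2
cx_3 = 5
cy_3 = 5.5
cz_3 = 3.5
w_3 = 2.5
d_3 = 2.5
cx_4 = 5
cy_4 = 5
cz_4 = 4.5
cx_5 = 5
cy_5 = 0.5
cz_5 = 1
w_5 = 1.5
d_5 = 2.5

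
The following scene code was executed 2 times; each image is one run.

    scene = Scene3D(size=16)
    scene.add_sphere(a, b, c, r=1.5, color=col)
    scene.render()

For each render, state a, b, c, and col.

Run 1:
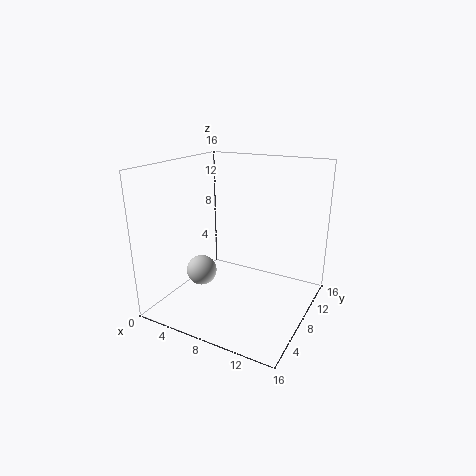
a = 6.5, b = 3, c = 6, col = 'lightgray'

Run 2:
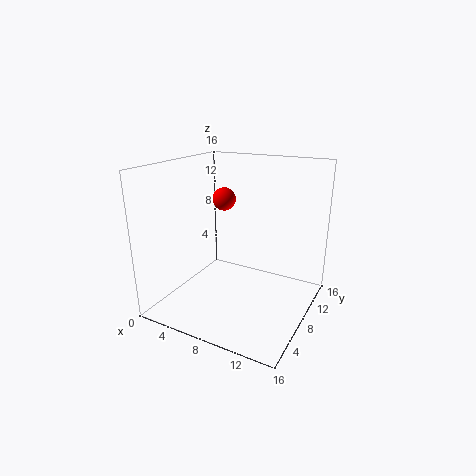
a = 3, b = 13.5, c = 10.5, col = 'red'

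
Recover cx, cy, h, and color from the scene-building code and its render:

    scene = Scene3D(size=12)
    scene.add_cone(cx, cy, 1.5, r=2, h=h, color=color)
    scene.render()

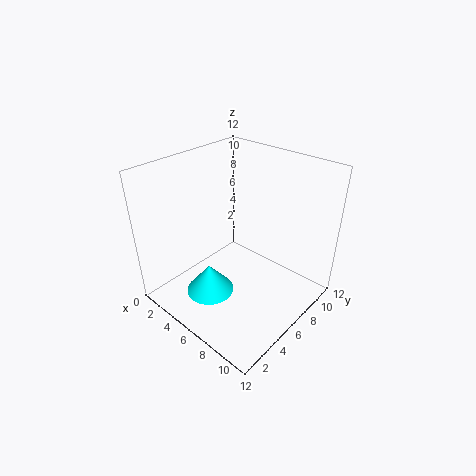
cx = 5; cy = 3.5; h = 2.5; color = 'cyan'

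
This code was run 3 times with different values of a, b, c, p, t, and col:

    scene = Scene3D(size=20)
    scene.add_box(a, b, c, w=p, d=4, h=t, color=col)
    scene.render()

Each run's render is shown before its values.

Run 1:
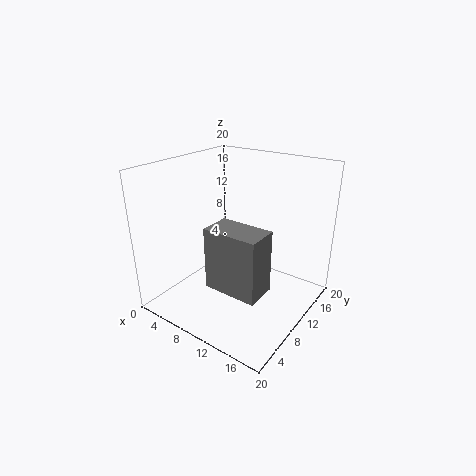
a = 10; b = 3; c = 6; p = 7; t = 8; col = 'gray'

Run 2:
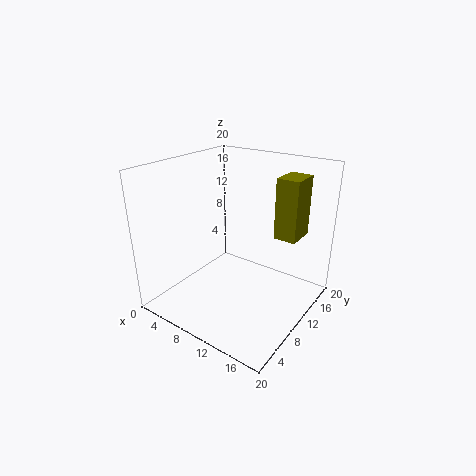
a = 15; b = 11; c = 11; p = 3; t = 8; col = 'olive'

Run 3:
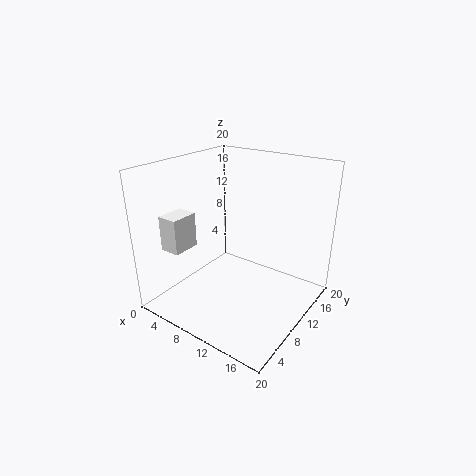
a = 1; b = 4; c = 8; p = 3; t = 5; col = 'white'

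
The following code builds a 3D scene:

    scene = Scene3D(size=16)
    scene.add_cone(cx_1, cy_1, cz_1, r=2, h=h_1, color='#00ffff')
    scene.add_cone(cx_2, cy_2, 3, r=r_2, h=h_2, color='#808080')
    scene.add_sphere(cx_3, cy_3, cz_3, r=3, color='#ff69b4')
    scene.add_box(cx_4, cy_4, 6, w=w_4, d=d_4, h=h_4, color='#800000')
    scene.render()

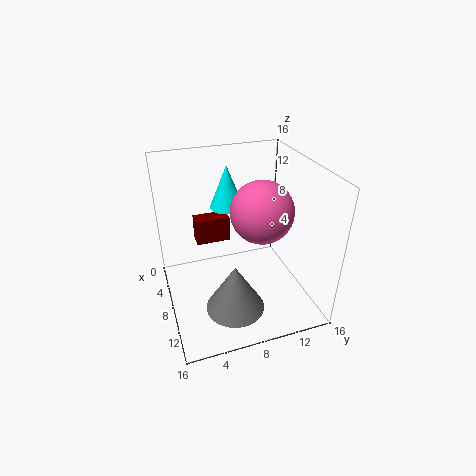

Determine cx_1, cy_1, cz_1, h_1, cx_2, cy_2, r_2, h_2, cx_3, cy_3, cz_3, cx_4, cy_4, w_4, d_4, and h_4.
cx_1 = 4, cy_1 = 8, cz_1 = 10, h_1 = 5, cx_2 = 13, cy_2 = 6, r_2 = 3, h_2 = 5, cx_3 = 12, cy_3 = 9, cz_3 = 13, cx_4 = 3, cy_4 = 4, w_4 = 2, d_4 = 4, h_4 = 3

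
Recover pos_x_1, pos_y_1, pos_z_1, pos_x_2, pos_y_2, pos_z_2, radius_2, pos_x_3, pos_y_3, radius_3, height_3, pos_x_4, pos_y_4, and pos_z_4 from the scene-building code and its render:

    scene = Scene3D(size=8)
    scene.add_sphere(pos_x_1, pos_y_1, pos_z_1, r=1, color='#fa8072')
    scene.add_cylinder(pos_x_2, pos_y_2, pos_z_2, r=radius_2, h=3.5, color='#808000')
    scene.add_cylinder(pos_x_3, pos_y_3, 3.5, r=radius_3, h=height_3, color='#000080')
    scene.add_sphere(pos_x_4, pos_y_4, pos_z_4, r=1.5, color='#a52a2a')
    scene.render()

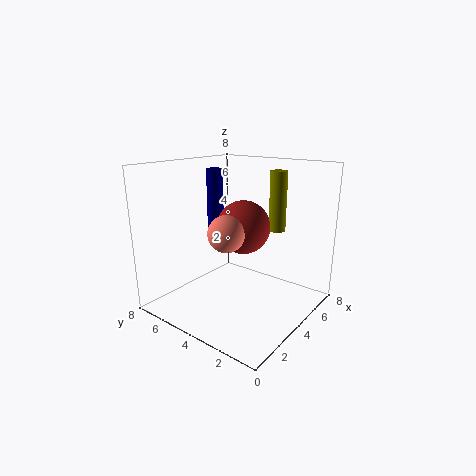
pos_x_1 = 3
pos_y_1 = 4
pos_z_1 = 4.5
pos_x_2 = 6.5
pos_y_2 = 3
pos_z_2 = 4
radius_2 = 0.5
pos_x_3 = 5
pos_y_3 = 6.5
radius_3 = 0.5
height_3 = 4
pos_x_4 = 4.5
pos_y_4 = 4
pos_z_4 = 4.5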